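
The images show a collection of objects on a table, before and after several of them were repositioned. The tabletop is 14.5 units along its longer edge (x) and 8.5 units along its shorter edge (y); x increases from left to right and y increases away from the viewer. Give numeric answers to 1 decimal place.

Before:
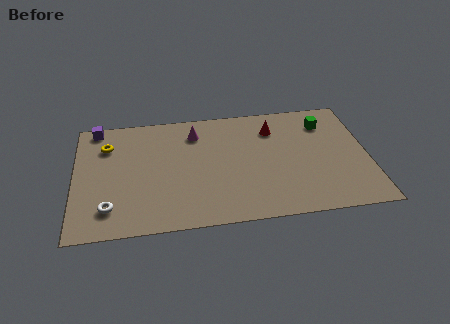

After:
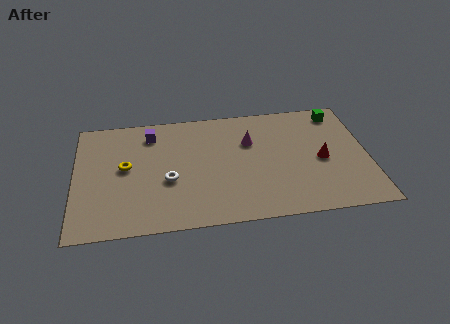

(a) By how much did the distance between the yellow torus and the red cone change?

+1.4

They were about 8.3 units apart before and 9.7 after — 1.4 units further apart.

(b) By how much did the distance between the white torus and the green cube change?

-2.4

Before: roughly 11.8 units apart; after: 9.4. That's 2.4 units closer together.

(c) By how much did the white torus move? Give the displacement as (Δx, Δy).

(2.9, 1.6)

The white torus started near (1.7, 1.8) and ended near (4.6, 3.4).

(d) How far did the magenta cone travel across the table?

2.9

The magenta cone was near (6.0, 6.7) before and (8.7, 5.7) after, so it travelled √(2.7² + 1.0²) ≈ 2.9 units.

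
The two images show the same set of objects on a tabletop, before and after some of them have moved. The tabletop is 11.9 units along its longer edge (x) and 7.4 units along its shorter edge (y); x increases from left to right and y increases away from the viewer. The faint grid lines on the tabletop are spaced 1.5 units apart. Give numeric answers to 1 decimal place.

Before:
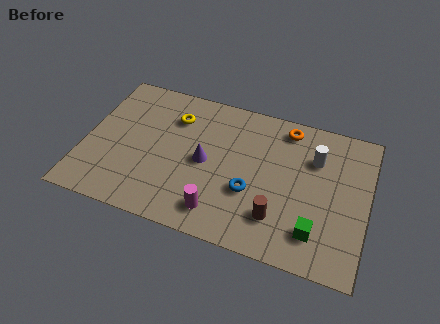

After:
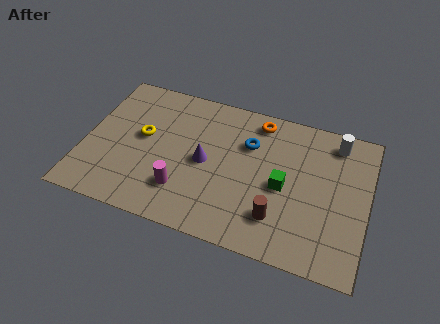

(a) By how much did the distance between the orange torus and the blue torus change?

-2.6

Before: roughly 3.9 units apart; after: 1.3. That's 2.6 units closer together.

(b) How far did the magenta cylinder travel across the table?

1.7

The magenta cylinder moved from about (5.9, 1.3) to (4.3, 1.9), a distance of √(1.6² + 0.6²) ≈ 1.7.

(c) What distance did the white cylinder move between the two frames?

1.4

From (9.6, 5.2) to (10.4, 6.3), the white cylinder covered √(0.8² + 1.1²) ≈ 1.4 units.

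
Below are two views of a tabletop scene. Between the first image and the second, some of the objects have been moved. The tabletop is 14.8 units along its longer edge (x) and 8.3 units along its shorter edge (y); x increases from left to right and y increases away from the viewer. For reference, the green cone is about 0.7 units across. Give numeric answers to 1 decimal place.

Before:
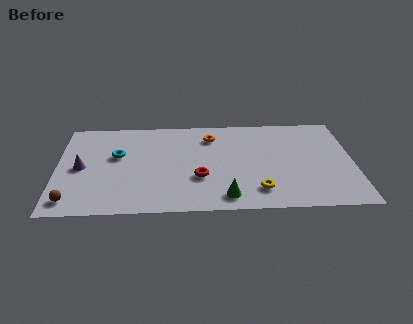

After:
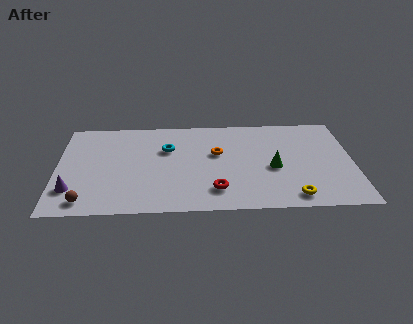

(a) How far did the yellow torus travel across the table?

1.8

The yellow torus was near (10.0, 1.7) before and (11.7, 1.1) after, so it travelled √(1.7² + 0.6²) ≈ 1.8 units.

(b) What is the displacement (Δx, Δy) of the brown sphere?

(0.7, -0.1)

The brown sphere was at about (0.8, 1.2) and moved to about (1.5, 1.1).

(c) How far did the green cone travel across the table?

3.4

From (8.4, 1.2) to (10.8, 3.6), the green cone covered √(2.4² + 2.4²) ≈ 3.4 units.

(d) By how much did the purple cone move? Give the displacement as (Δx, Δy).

(-0.4, -1.9)

The purple cone started near (1.2, 4.0) and ended near (0.8, 2.1).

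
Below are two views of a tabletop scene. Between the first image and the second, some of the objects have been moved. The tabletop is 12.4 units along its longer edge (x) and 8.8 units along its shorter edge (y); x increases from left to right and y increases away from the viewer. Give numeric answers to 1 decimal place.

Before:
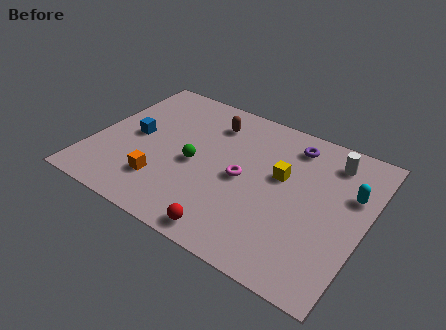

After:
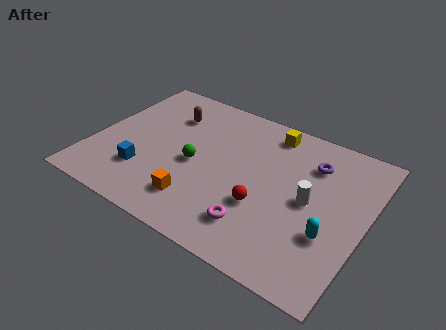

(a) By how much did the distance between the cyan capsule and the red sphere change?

-3.7

They were about 6.7 units apart before and 3.0 after — 3.7 units closer together.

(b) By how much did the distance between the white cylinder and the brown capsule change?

+1.7

Before: roughly 5.5 units apart; after: 7.2. That's 1.7 units further apart.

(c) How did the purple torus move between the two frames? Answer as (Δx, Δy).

(1.0, -0.7)

The purple torus was at about (8.7, 7.3) and moved to about (9.7, 6.6).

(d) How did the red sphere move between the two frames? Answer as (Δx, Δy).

(1.1, 2.2)

From the two frames, the red sphere sits at roughly (6.9, 0.9) before and (8.0, 3.1) after.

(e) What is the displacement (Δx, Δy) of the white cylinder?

(-0.6, -2.8)

The white cylinder was at about (10.5, 7.2) and moved to about (9.9, 4.4).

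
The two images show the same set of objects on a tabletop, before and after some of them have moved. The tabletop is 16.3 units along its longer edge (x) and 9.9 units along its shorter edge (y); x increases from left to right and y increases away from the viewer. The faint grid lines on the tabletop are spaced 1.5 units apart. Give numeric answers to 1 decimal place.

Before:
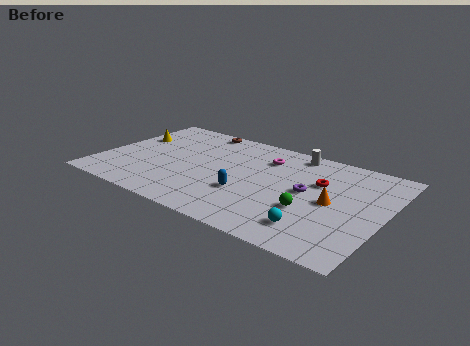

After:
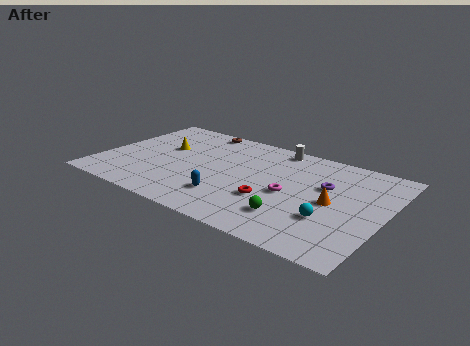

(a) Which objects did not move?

the brown torus and the orange cone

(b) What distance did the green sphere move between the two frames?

1.4

The green sphere moved from about (12.3, 3.5) to (11.5, 2.4), a distance of √(0.8² + 1.1²) ≈ 1.4.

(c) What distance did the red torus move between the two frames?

3.8

The red torus moved from about (12.4, 6.4) to (10.1, 3.4), a distance of √(2.3² + 3.0²) ≈ 3.8.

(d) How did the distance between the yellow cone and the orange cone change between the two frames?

-2.1

Before: roughly 12.3 units apart; after: 10.2. That's 2.1 units closer together.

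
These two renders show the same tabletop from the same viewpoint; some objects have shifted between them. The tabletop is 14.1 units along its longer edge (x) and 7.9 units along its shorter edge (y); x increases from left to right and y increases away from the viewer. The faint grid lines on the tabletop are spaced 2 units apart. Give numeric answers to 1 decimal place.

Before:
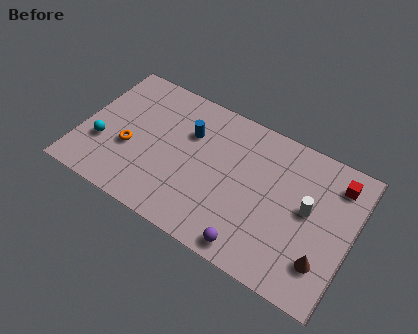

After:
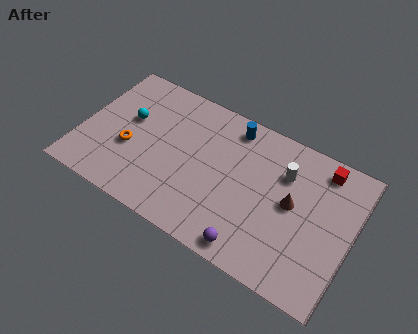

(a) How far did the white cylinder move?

1.9

The white cylinder moved from about (11.8, 4.3) to (10.4, 5.6), a distance of √(1.4² + 1.3²) ≈ 1.9.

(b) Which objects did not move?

the purple sphere and the orange torus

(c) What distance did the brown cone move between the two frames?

2.9

From (12.9, 2.0) to (11.0, 4.2), the brown cone covered √(1.9² + 2.2²) ≈ 2.9 units.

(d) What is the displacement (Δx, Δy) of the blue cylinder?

(2.1, 1.4)

From the two frames, the blue cylinder sits at roughly (5.4, 5.4) before and (7.5, 6.8) after.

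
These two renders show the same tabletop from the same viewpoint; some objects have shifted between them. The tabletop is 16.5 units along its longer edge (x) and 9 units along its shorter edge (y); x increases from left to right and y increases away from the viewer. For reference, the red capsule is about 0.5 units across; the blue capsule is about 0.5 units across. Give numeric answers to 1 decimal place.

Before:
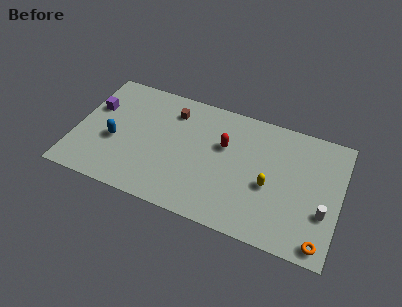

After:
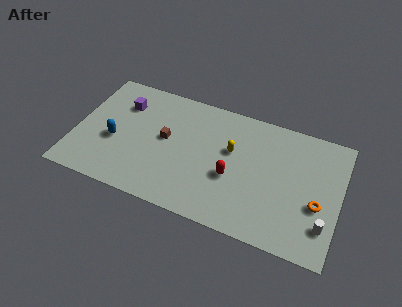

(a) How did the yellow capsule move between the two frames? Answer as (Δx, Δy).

(-2.5, 1.7)

From the two frames, the yellow capsule sits at roughly (12.2, 3.8) before and (9.7, 5.5) after.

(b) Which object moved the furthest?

the yellow capsule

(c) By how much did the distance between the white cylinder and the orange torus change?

-0.7

They were about 2.1 units apart before and 1.4 after — 0.7 units closer together.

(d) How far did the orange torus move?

2.5

The orange torus moved from about (15.6, 1.0) to (15.2, 3.5), a distance of √(0.4² + 2.5²) ≈ 2.5.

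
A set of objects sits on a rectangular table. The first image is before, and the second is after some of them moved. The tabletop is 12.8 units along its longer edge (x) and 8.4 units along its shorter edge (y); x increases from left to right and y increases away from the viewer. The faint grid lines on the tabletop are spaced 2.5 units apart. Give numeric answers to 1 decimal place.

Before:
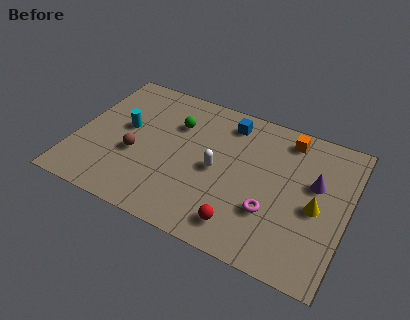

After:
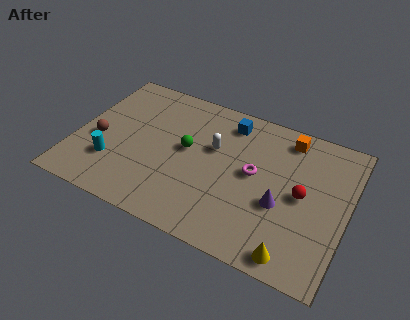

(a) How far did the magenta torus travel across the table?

2.1

The magenta torus was near (9.4, 2.7) before and (8.4, 4.5) after, so it travelled √(1.0² + 1.8²) ≈ 2.1 units.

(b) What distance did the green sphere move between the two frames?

1.5

The green sphere was near (4.5, 5.9) before and (5.2, 4.6) after, so it travelled √(0.7² + 1.3²) ≈ 1.5 units.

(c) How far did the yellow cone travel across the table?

3.0

The yellow cone was near (11.4, 3.8) before and (10.7, 0.9) after, so it travelled √(0.7² + 2.9²) ≈ 3.0 units.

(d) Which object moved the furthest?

the red sphere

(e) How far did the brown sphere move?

1.8

The brown sphere was near (2.9, 3.3) before and (1.1, 3.5) after, so it travelled √(1.8² + 0.2²) ≈ 1.8 units.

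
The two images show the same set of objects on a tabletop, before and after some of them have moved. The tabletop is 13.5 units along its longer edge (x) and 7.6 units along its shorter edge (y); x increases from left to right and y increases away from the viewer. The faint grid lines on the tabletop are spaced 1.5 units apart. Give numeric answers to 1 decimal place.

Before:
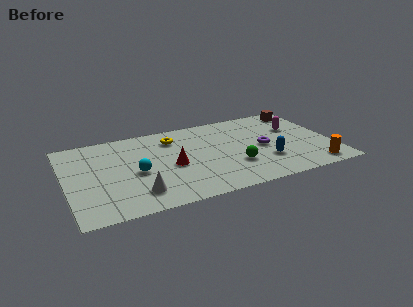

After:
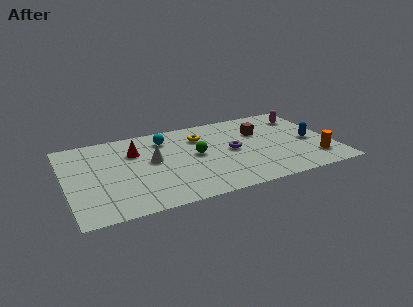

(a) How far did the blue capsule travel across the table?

2.6

The blue capsule was near (10.0, 2.3) before and (12.4, 3.4) after, so it travelled √(2.4² + 1.1²) ≈ 2.6 units.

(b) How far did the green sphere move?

2.4

The green sphere moved from about (8.4, 2.4) to (6.6, 4.0), a distance of √(1.8² + 1.6²) ≈ 2.4.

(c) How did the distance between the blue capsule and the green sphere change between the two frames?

+4.2

The distance was about 1.6 in the first image and 5.8 in the second, so they moved 4.2 units further apart.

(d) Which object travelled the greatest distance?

the cyan sphere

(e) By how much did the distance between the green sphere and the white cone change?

-2.9

The distance was about 5.1 in the first image and 2.2 in the second, so they moved 2.9 units closer together.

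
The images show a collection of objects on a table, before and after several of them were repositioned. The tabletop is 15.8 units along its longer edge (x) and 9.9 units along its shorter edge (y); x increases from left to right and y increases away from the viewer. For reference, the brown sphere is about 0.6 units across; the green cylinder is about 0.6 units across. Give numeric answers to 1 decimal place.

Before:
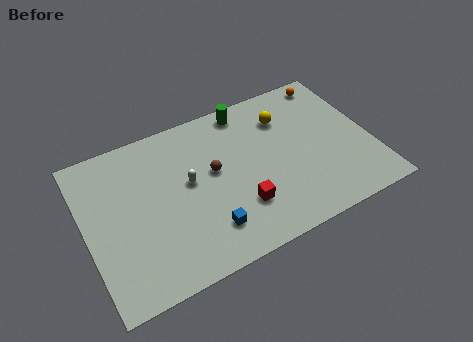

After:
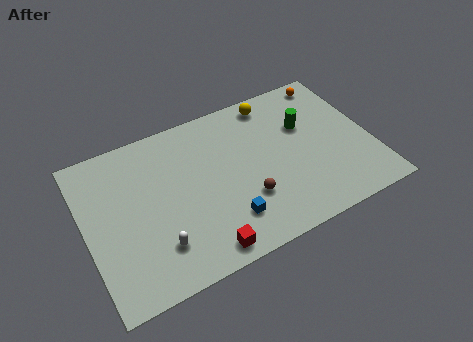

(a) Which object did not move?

the orange sphere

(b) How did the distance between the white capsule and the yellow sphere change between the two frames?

+3.6

Before: roughly 6.0 units apart; after: 9.6. That's 3.6 units further apart.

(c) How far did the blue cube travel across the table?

1.1

The blue cube was near (6.3, 2.2) before and (7.4, 2.3) after, so it travelled √(1.1² + 0.1²) ≈ 1.1 units.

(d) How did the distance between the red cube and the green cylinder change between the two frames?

+2.3

They were about 6.1 units apart before and 8.4 after — 2.3 units further apart.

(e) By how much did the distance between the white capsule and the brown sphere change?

+3.6

The distance was about 1.4 in the first image and 5.0 in the second, so they moved 3.6 units further apart.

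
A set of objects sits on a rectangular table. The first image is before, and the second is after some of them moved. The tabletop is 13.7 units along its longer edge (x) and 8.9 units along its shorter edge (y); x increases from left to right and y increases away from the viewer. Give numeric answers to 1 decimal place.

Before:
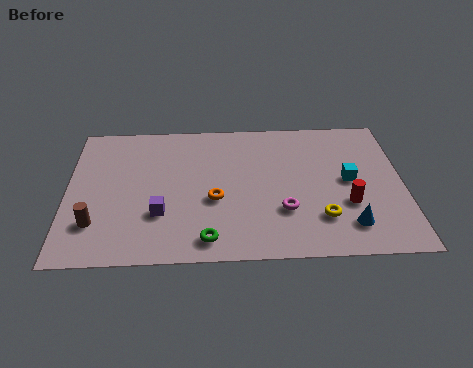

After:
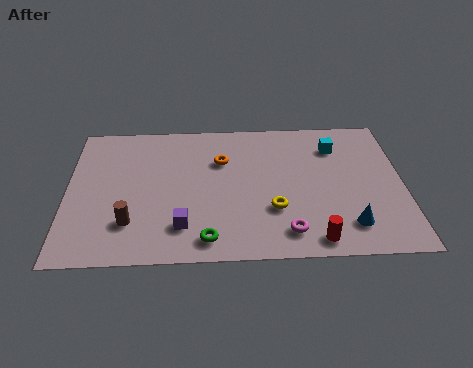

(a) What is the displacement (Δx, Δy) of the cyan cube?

(-0.5, 2.2)

The cyan cube was at about (11.5, 4.6) and moved to about (11.0, 6.8).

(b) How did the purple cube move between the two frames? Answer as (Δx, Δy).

(0.9, -0.8)

From the two frames, the purple cube sits at roughly (3.8, 2.8) before and (4.7, 2.0) after.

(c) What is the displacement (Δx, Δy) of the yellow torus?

(-1.9, 0.6)

The yellow torus was at about (10.3, 2.3) and moved to about (8.4, 2.9).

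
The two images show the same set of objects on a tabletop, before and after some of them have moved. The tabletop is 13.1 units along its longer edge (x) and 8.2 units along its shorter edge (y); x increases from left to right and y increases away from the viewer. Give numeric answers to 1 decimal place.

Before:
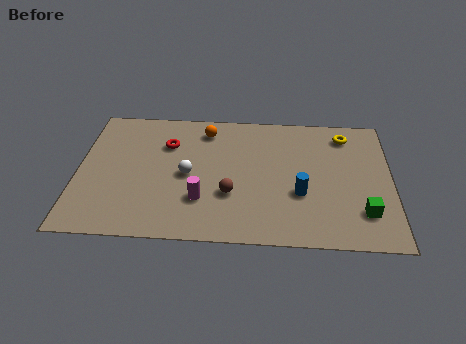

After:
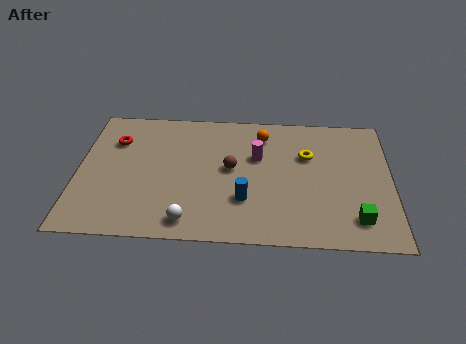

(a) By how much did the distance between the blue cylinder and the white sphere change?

-2.1

The distance was about 4.8 in the first image and 2.7 in the second, so they moved 2.1 units closer together.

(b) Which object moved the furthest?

the magenta cylinder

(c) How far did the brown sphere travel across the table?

1.6

The brown sphere was near (6.4, 2.8) before and (6.4, 4.4) after, so it travelled √(0.0² + 1.6²) ≈ 1.6 units.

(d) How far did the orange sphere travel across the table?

2.4

The orange sphere was near (5.3, 6.8) before and (7.7, 6.6) after, so it travelled √(2.4² + 0.2²) ≈ 2.4 units.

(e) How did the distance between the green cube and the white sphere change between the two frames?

-0.6

The distance was about 7.5 in the first image and 6.9 in the second, so they moved 0.6 units closer together.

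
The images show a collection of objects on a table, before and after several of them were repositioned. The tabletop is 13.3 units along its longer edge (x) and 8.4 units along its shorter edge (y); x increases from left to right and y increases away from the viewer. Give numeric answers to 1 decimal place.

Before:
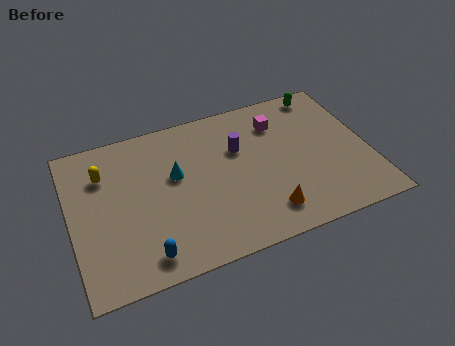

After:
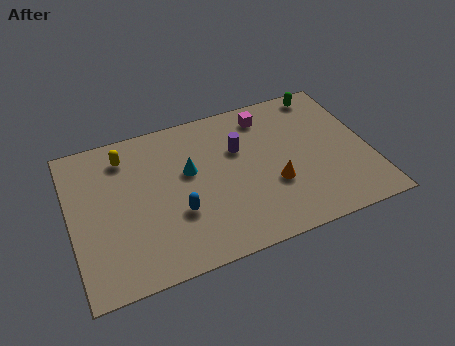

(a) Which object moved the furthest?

the blue capsule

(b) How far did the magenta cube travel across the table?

0.8

The magenta cube was near (9.5, 6.4) before and (9.0, 7.0) after, so it travelled √(0.5² + 0.6²) ≈ 0.8 units.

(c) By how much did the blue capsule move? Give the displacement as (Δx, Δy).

(1.6, 1.7)

From the two frames, the blue capsule sits at roughly (3.0, 1.2) before and (4.6, 2.9) after.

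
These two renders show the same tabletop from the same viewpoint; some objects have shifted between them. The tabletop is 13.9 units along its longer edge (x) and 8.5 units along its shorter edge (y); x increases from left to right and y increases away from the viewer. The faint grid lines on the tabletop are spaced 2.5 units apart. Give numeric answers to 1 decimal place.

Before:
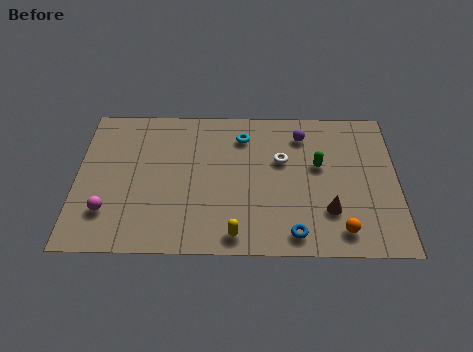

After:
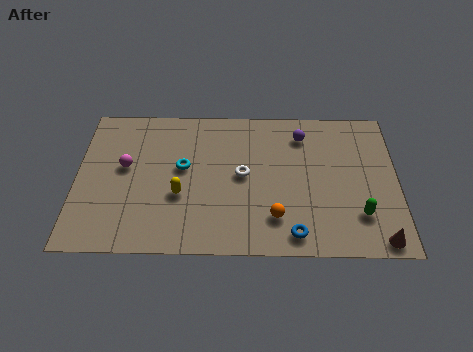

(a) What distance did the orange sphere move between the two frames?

2.9

The orange sphere was near (11.4, 1.3) before and (8.6, 2.0) after, so it travelled √(2.8² + 0.7²) ≈ 2.9 units.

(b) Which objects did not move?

the purple sphere and the blue torus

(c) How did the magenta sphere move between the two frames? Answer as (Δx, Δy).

(0.7, 2.6)

The magenta sphere started near (1.4, 2.2) and ended near (2.1, 4.8).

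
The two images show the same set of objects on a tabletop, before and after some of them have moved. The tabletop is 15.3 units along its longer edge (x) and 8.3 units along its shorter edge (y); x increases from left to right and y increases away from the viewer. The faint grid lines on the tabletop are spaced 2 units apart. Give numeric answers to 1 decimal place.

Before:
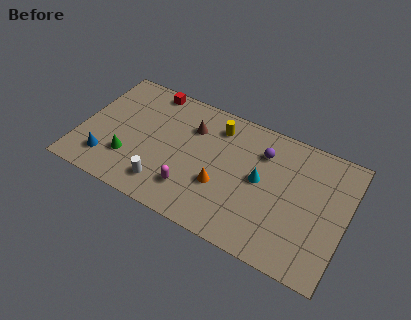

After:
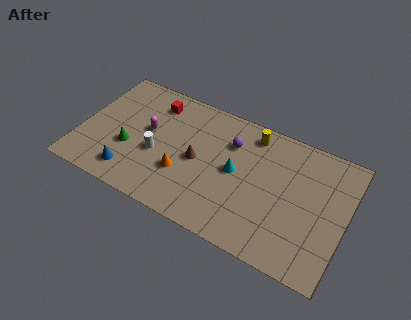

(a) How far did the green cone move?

0.7

From (3.0, 2.4) to (2.9, 3.1), the green cone covered √(0.1² + 0.7²) ≈ 0.7 units.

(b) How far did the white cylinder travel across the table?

1.9

The white cylinder was near (5.2, 1.6) before and (4.5, 3.4) after, so it travelled √(0.7² + 1.8²) ≈ 1.9 units.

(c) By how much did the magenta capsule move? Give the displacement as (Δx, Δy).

(-2.9, 2.7)

The magenta capsule was at about (6.7, 2.0) and moved to about (3.8, 4.7).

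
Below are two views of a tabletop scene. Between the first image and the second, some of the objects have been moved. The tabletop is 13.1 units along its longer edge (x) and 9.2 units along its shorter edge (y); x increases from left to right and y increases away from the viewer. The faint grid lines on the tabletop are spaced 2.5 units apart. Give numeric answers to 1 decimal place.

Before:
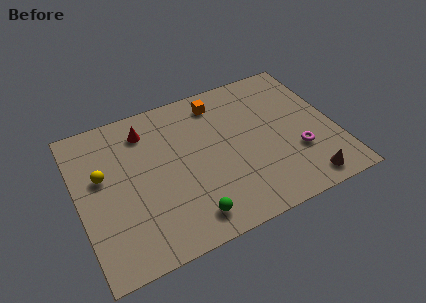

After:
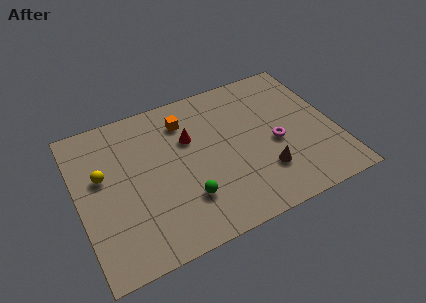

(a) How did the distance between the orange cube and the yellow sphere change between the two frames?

-1.9

Before: roughly 6.6 units apart; after: 4.7. That's 1.9 units closer together.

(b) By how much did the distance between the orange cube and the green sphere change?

-2.0

Before: roughly 6.7 units apart; after: 4.7. That's 2.0 units closer together.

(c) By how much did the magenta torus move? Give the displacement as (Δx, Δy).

(-1.0, 1.0)

The magenta torus started near (11.0, 3.0) and ended near (10.0, 4.0).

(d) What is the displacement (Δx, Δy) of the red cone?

(2.1, -1.4)

The red cone was at about (3.7, 7.4) and moved to about (5.8, 6.0).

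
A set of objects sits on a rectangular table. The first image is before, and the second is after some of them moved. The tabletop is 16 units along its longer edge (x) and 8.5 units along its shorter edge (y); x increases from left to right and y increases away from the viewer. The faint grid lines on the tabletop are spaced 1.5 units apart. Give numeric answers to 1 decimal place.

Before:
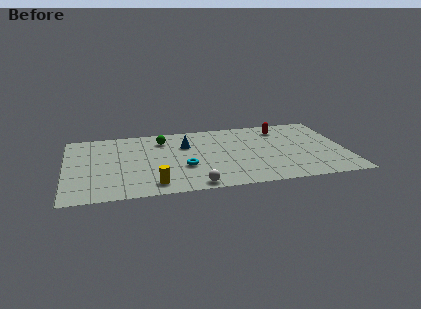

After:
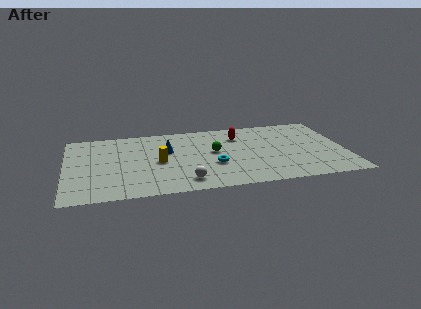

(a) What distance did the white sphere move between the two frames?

0.8

The white sphere was near (7.2, 0.8) before and (6.7, 1.4) after, so it travelled √(0.5² + 0.6²) ≈ 0.8 units.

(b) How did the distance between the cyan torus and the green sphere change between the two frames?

-2.2

Before: roughly 3.8 units apart; after: 1.6. That's 2.2 units closer together.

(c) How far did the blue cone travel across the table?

1.2

The blue cone was near (6.9, 5.8) before and (5.8, 5.3) after, so it travelled √(1.1² + 0.5²) ≈ 1.2 units.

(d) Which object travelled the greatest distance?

the green sphere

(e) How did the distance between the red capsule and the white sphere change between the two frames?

-2.1

They were about 8.1 units apart before and 6.0 after — 2.1 units closer together.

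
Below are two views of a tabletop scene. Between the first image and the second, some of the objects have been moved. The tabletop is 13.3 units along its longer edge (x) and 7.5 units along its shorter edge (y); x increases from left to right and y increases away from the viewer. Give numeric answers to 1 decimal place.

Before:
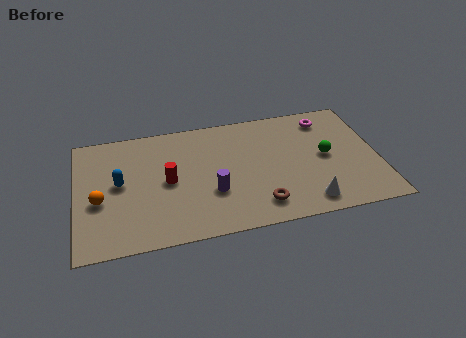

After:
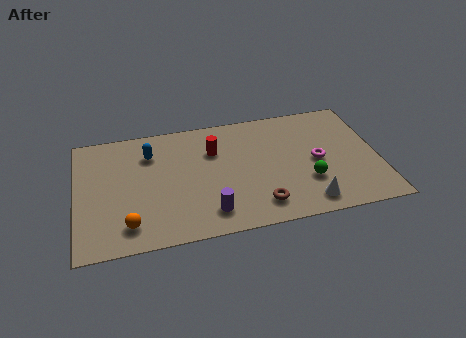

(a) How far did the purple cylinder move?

1.2

The purple cylinder was near (5.9, 2.6) before and (5.7, 1.4) after, so it travelled √(0.2² + 1.2²) ≈ 1.2 units.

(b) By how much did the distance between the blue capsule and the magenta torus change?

-2.0

They were about 9.6 units apart before and 7.6 after — 2.0 units closer together.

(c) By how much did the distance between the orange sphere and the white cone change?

-1.4

Before: roughly 9.2 units apart; after: 7.8. That's 1.4 units closer together.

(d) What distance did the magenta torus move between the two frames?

2.7

The magenta torus was near (11.2, 6.2) before and (10.6, 3.6) after, so it travelled √(0.6² + 2.6²) ≈ 2.7 units.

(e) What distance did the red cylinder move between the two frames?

2.6

From (4.0, 3.7) to (6.1, 5.2), the red cylinder covered √(2.1² + 1.5²) ≈ 2.6 units.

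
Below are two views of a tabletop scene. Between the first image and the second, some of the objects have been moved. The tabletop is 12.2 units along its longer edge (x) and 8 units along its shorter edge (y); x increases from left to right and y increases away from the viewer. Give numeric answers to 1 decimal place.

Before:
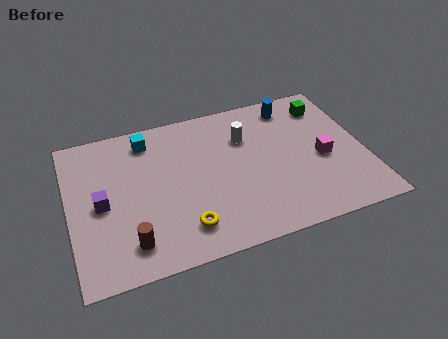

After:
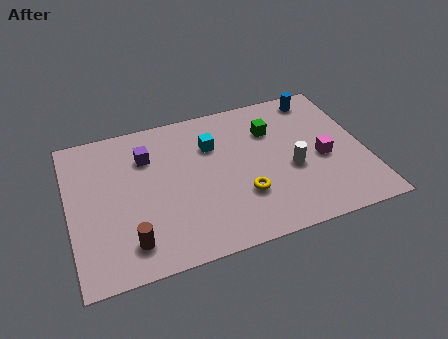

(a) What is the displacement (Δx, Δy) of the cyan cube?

(2.6, -1.1)

From the two frames, the cyan cube sits at roughly (3.4, 6.7) before and (6.0, 5.6) after.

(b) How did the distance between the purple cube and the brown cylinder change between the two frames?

+1.9

The distance was about 2.5 in the first image and 4.4 in the second, so they moved 1.9 units further apart.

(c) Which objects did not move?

the magenta cube and the brown cylinder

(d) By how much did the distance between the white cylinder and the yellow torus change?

-2.7

They were about 4.9 units apart before and 2.2 after — 2.7 units closer together.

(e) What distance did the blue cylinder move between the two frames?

1.1

The blue cylinder was near (9.5, 6.8) before and (10.6, 7.0) after, so it travelled √(1.1² + 0.2²) ≈ 1.1 units.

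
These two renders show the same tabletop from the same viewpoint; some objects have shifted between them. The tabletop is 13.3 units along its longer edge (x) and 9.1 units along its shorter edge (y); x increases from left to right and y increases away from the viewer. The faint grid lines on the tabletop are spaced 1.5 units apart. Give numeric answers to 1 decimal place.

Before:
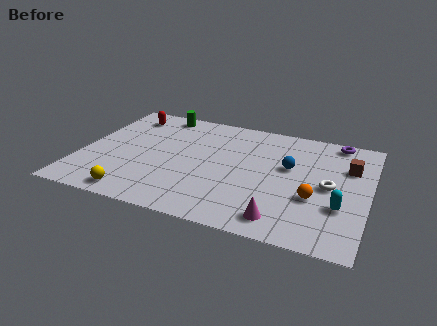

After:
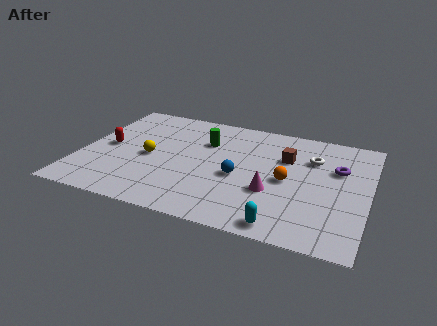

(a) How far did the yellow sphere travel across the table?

3.2

From (2.9, 1.0) to (3.2, 4.2), the yellow sphere covered √(0.3² + 3.2²) ≈ 3.2 units.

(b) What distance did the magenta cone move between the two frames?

2.0

From (9.6, 1.3) to (9.0, 3.2), the magenta cone covered √(0.6² + 1.9²) ≈ 2.0 units.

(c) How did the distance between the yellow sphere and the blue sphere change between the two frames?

-3.8

The distance was about 8.0 in the first image and 4.2 in the second, so they moved 3.8 units closer together.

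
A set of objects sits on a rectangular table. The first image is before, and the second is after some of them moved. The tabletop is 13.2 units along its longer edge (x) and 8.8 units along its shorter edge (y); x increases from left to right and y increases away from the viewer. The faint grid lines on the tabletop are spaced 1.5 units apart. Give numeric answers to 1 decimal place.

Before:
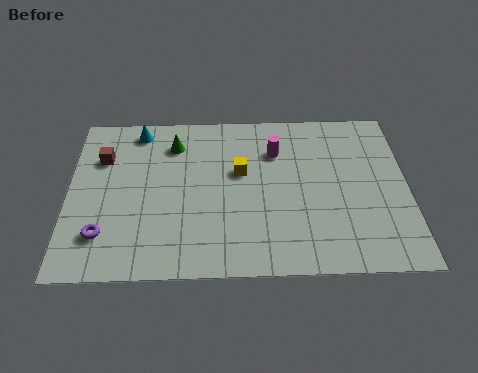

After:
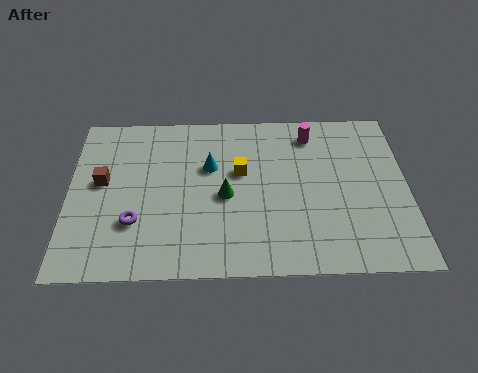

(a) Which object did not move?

the yellow cube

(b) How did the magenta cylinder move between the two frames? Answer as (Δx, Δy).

(1.4, 0.9)

The magenta cylinder started near (8.1, 6.4) and ended near (9.5, 7.3).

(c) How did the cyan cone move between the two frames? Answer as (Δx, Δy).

(2.8, -2.1)

The cyan cone started near (2.7, 7.7) and ended near (5.5, 5.6).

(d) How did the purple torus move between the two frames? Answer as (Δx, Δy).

(1.2, 0.6)

The purple torus started near (1.4, 2.1) and ended near (2.6, 2.7).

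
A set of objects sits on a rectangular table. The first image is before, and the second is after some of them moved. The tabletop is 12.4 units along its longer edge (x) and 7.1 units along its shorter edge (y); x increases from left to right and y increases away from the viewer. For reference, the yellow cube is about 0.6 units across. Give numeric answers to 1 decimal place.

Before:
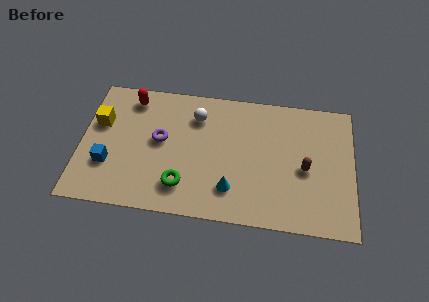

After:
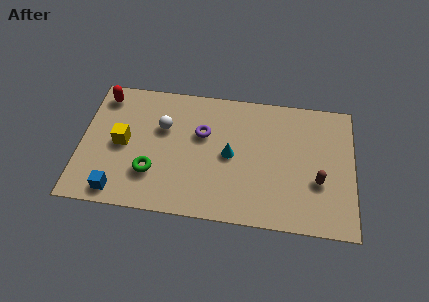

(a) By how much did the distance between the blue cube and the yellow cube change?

+0.3

Before: roughly 2.3 units apart; after: 2.6. That's 0.3 units further apart.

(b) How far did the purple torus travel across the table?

2.0

From (3.6, 3.9) to (5.5, 4.5), the purple torus covered √(1.9² + 0.6²) ≈ 2.0 units.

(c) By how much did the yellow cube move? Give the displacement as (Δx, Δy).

(1.1, -1.0)

The yellow cube started near (0.8, 4.5) and ended near (1.9, 3.5).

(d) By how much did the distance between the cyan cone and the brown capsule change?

+0.5

Before: roughly 3.6 units apart; after: 4.1. That's 0.5 units further apart.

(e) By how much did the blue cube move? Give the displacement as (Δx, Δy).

(0.5, -1.4)

The blue cube was at about (1.3, 2.3) and moved to about (1.8, 0.9).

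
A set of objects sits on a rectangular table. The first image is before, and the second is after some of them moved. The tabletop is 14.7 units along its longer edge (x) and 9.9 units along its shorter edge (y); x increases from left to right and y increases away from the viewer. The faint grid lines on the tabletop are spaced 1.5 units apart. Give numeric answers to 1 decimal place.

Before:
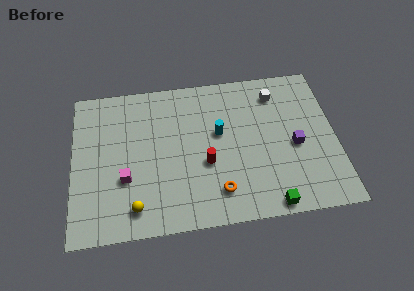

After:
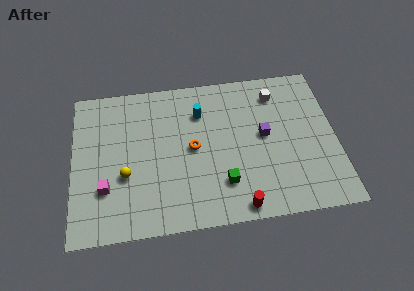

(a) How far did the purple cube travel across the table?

1.9

The purple cube moved from about (12.4, 4.4) to (10.7, 5.3), a distance of √(1.7² + 0.9²) ≈ 1.9.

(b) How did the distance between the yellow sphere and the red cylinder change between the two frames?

+2.2

They were about 4.6 units apart before and 6.8 after — 2.2 units further apart.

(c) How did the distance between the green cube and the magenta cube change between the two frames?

-1.8

The distance was about 8.3 in the first image and 6.5 in the second, so they moved 1.8 units closer together.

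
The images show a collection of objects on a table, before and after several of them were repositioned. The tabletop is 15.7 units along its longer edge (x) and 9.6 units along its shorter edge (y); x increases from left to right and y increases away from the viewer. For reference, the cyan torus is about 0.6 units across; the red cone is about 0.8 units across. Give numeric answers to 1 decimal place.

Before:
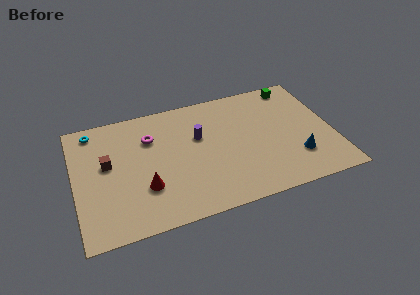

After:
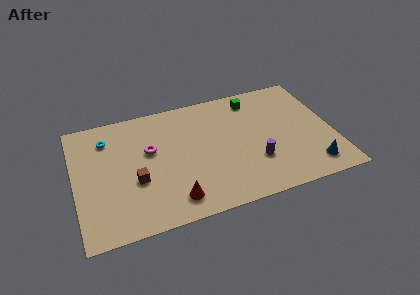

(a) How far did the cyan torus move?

1.2

The cyan torus was near (1.3, 8.4) before and (2.1, 7.5) after, so it travelled √(0.8² + 0.9²) ≈ 1.2 units.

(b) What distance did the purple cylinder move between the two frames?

4.4

The purple cylinder was near (7.6, 6.0) before and (10.8, 3.0) after, so it travelled √(3.2² + 3.0²) ≈ 4.4 units.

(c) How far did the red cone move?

2.1

The red cone was near (4.1, 3.0) before and (5.7, 1.6) after, so it travelled √(1.6² + 1.4²) ≈ 2.1 units.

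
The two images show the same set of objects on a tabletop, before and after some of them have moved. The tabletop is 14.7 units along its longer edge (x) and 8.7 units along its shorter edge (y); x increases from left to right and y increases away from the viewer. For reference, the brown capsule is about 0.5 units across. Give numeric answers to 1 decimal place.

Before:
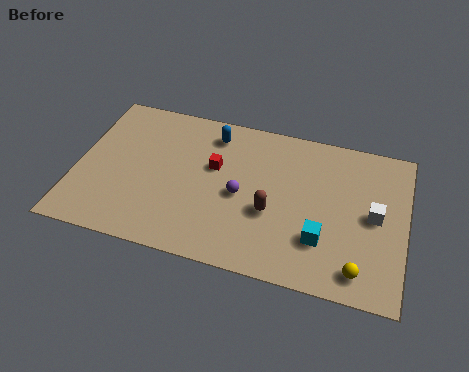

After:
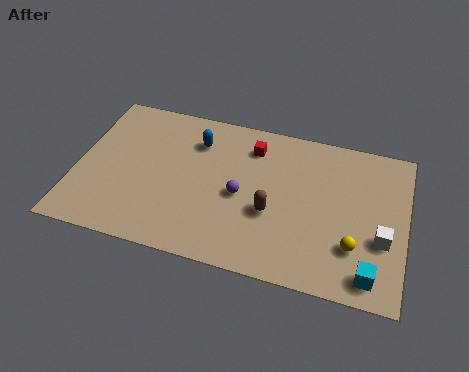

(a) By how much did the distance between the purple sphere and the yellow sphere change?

-0.7

They were about 6.0 units apart before and 5.3 after — 0.7 units closer together.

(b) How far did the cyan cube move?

2.6

The cyan cube moved from about (11.1, 2.5) to (13.3, 1.2), a distance of √(2.2² + 1.3²) ≈ 2.6.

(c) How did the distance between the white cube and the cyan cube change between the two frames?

-0.9

They were about 2.9 units apart before and 2.0 after — 0.9 units closer together.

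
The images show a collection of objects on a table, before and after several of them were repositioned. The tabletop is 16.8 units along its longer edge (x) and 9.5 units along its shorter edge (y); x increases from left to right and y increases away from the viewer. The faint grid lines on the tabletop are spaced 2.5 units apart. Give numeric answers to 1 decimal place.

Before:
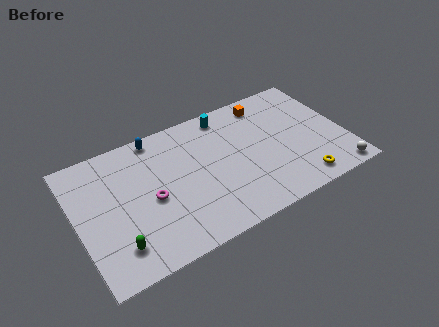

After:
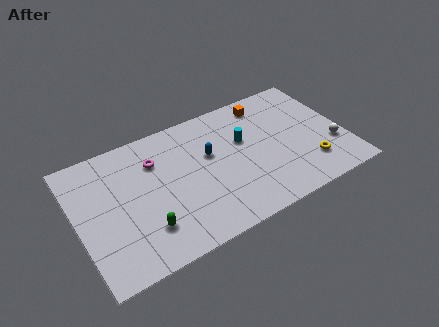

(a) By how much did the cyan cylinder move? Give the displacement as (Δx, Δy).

(0.8, -2.4)

The cyan cylinder started near (9.8, 8.3) and ended near (10.6, 5.9).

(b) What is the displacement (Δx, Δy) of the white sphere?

(0.1, 2.2)

The white sphere started near (15.8, 0.9) and ended near (15.9, 3.1).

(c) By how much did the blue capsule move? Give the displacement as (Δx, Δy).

(3.0, -2.8)

The blue capsule started near (5.4, 8.6) and ended near (8.4, 5.8).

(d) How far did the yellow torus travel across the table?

1.3

The yellow torus was near (13.5, 1.3) before and (14.3, 2.3) after, so it travelled √(0.8² + 1.0²) ≈ 1.3 units.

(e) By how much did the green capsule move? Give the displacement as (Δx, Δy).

(1.8, 0.4)

The green capsule was at about (2.1, 2.0) and moved to about (3.9, 2.4).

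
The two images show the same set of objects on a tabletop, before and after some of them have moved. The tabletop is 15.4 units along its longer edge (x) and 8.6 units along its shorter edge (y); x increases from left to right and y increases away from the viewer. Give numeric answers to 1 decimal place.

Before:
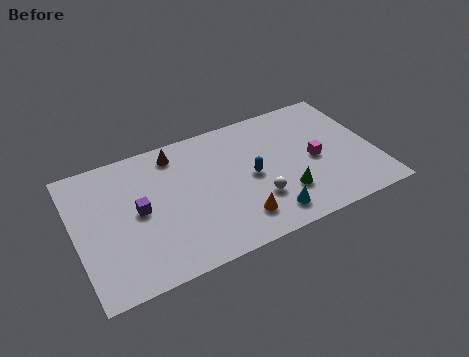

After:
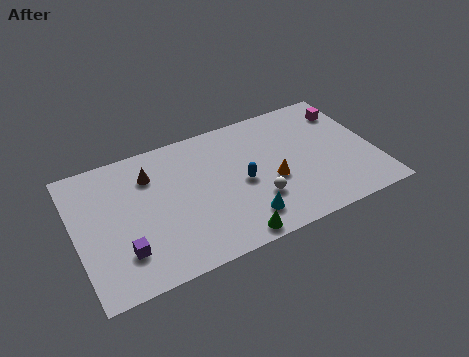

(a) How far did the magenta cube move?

3.4

From (12.3, 4.0) to (14.4, 6.7), the magenta cube covered √(2.1² + 2.7²) ≈ 3.4 units.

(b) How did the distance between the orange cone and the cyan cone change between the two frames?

+0.9

Before: roughly 1.6 units apart; after: 2.5. That's 0.9 units further apart.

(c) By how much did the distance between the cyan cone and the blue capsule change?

-0.5

They were about 2.8 units apart before and 2.3 after — 0.5 units closer together.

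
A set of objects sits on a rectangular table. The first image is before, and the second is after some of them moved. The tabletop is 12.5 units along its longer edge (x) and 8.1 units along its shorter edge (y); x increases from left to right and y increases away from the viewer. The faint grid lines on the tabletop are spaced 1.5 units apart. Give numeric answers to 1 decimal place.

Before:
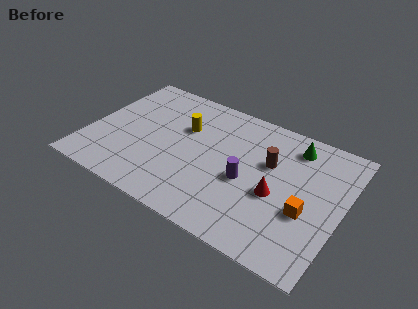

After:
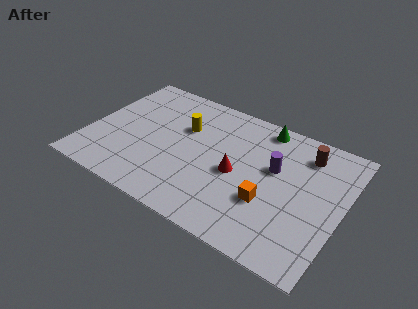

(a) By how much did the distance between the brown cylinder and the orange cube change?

+1.0

The distance was about 2.9 in the first image and 3.9 in the second, so they moved 1.0 units further apart.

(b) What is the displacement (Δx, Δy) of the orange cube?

(-1.8, -0.3)

The orange cube started near (10.9, 3.1) and ended near (9.1, 2.8).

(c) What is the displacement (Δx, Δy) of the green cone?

(-1.6, 0.5)

The green cone was at about (9.8, 6.7) and moved to about (8.2, 7.2).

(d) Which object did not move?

the yellow cylinder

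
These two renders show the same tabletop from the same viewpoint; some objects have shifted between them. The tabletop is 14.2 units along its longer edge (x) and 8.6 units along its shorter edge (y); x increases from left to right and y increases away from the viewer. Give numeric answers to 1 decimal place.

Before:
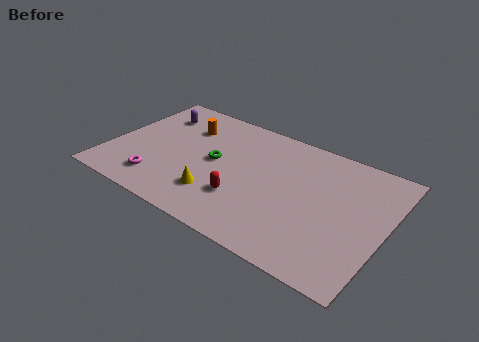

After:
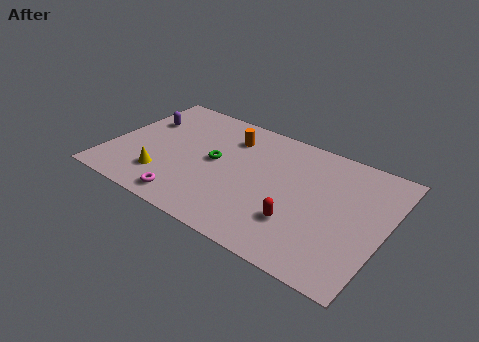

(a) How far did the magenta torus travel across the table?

1.8

The magenta torus was near (2.9, 1.7) before and (4.6, 1.1) after, so it travelled √(1.7² + 0.6²) ≈ 1.8 units.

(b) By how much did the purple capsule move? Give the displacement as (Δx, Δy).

(-0.5, -0.8)

From the two frames, the purple capsule sits at roughly (1.8, 6.6) before and (1.3, 5.8) after.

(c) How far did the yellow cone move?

2.8

The yellow cone was near (5.9, 2.2) before and (3.1, 2.1) after, so it travelled √(2.8² + 0.1²) ≈ 2.8 units.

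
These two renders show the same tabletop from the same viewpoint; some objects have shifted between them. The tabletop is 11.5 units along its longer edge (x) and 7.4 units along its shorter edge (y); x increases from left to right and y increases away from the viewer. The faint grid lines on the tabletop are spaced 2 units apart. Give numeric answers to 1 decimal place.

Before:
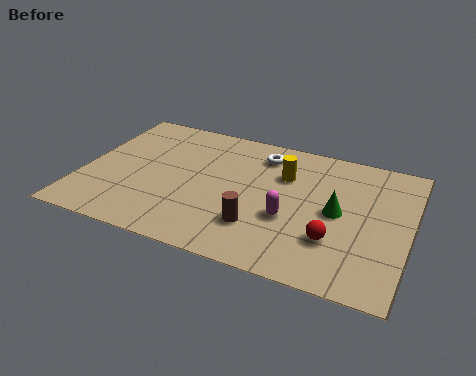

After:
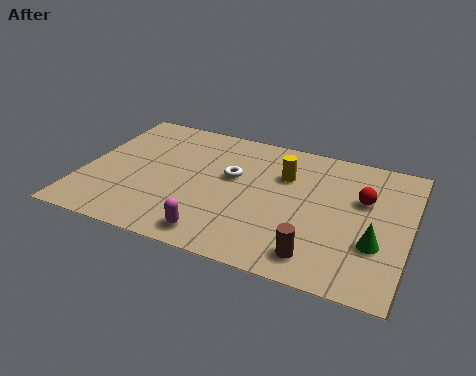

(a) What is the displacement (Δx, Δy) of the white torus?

(-0.9, -1.6)

From the two frames, the white torus sits at roughly (6.1, 6.0) before and (5.2, 4.4) after.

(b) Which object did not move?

the yellow cylinder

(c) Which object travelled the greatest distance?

the magenta capsule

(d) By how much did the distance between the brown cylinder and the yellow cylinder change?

+1.0

They were about 3.2 units apart before and 4.2 after — 1.0 units further apart.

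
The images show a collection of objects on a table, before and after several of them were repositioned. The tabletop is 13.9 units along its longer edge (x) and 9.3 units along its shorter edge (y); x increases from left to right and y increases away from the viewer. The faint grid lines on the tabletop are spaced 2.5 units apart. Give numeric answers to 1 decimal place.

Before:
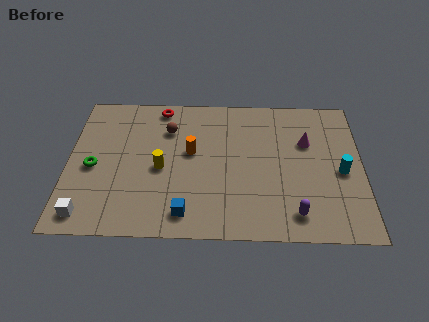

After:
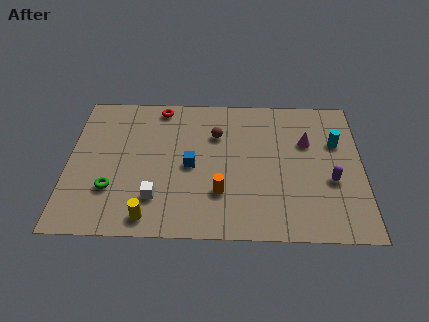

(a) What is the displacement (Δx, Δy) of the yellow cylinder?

(-0.5, -3.1)

The yellow cylinder started near (4.4, 4.2) and ended near (3.9, 1.1).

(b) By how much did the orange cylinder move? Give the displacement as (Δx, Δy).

(1.4, -2.6)

From the two frames, the orange cylinder sits at roughly (5.8, 5.3) before and (7.2, 2.7) after.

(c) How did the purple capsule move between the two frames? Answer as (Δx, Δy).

(1.7, 2.1)

The purple capsule started near (10.7, 1.5) and ended near (12.4, 3.6).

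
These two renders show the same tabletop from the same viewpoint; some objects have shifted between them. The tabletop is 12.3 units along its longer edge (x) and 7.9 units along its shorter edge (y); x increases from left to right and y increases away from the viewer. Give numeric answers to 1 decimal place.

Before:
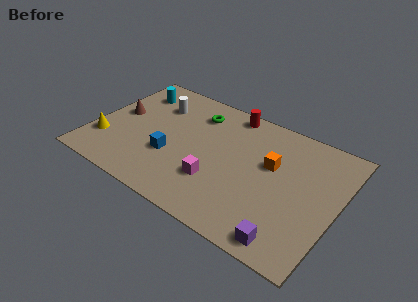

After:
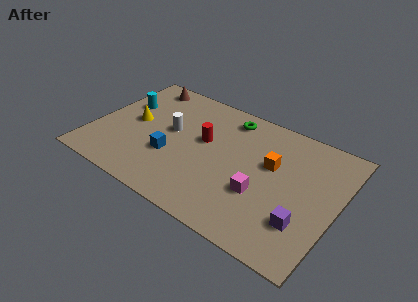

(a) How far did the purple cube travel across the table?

1.4

From (10.4, 0.9) to (10.9, 2.2), the purple cube covered √(0.5² + 1.3²) ≈ 1.4 units.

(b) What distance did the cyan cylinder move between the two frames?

1.1

From (1.5, 6.2) to (1.2, 5.1), the cyan cylinder covered √(0.3² + 1.1²) ≈ 1.1 units.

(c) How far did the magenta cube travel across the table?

2.2

The magenta cube moved from about (6.5, 2.4) to (8.7, 2.8), a distance of √(2.2² + 0.4²) ≈ 2.2.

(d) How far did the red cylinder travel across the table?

2.7

The red cylinder moved from about (6.4, 7.1) to (5.5, 4.6), a distance of √(0.9² + 2.5²) ≈ 2.7.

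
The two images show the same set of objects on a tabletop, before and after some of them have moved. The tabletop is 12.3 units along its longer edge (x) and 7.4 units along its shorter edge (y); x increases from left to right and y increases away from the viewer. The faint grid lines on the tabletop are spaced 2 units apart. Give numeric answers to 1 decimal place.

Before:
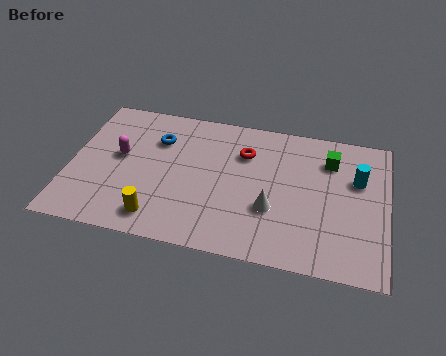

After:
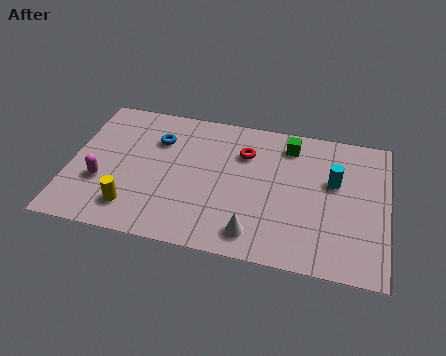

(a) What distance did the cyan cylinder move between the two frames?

0.9

The cyan cylinder was near (11.1, 4.8) before and (10.2, 4.5) after, so it travelled √(0.9² + 0.3²) ≈ 0.9 units.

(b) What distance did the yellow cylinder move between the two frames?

1.0

The yellow cylinder was near (3.6, 1.2) before and (2.6, 1.5) after, so it travelled √(1.0² + 0.3²) ≈ 1.0 units.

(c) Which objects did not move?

the blue torus and the red torus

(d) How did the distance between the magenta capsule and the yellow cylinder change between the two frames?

-1.7

Before: roughly 3.4 units apart; after: 1.7. That's 1.7 units closer together.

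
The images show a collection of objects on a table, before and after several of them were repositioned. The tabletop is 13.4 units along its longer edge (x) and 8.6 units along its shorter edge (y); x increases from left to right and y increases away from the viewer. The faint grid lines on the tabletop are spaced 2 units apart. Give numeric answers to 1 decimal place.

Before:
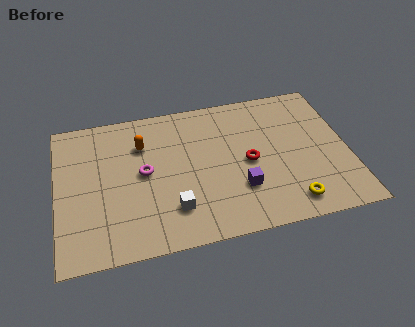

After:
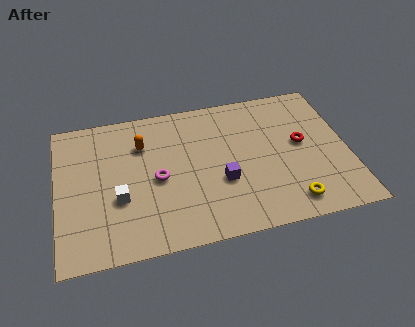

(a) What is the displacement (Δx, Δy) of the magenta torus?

(0.6, -0.5)

The magenta torus was at about (4.0, 4.5) and moved to about (4.6, 4.0).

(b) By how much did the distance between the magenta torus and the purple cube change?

-1.7

The distance was about 4.7 in the first image and 3.0 in the second, so they moved 1.7 units closer together.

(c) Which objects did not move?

the yellow torus and the orange capsule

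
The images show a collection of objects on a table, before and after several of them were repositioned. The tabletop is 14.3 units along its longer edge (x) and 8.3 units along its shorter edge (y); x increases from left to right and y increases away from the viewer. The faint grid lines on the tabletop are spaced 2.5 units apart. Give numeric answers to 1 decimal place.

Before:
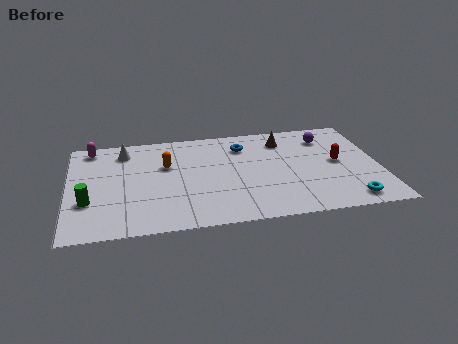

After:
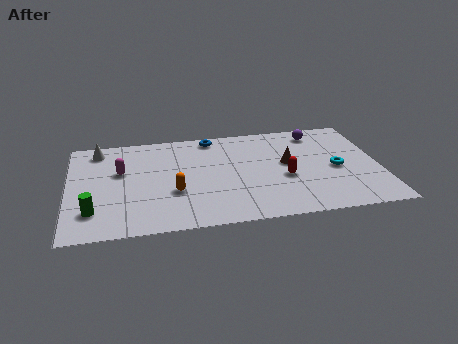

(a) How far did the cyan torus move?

2.7

From (12.7, 1.1) to (12.3, 3.8), the cyan torus covered √(0.4² + 2.7²) ≈ 2.7 units.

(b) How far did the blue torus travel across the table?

1.7

The blue torus was near (8.1, 6.4) before and (6.7, 7.4) after, so it travelled √(1.4² + 1.0²) ≈ 1.7 units.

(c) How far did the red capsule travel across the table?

2.7

From (12.4, 4.3) to (9.9, 3.4), the red capsule covered √(2.5² + 0.9²) ≈ 2.7 units.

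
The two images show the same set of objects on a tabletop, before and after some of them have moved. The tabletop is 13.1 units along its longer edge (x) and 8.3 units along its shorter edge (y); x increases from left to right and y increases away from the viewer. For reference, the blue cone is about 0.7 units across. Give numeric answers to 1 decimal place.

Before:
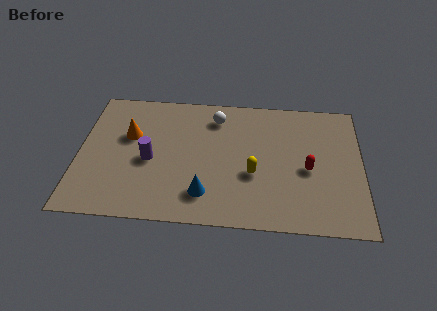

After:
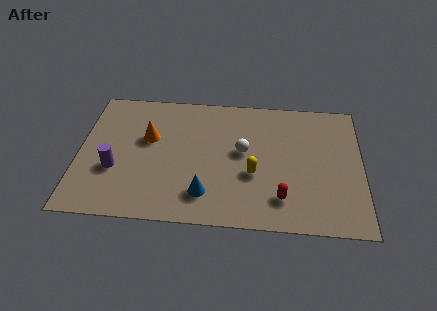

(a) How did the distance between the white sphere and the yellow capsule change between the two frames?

-2.4

The distance was about 3.9 in the first image and 1.5 in the second, so they moved 2.4 units closer together.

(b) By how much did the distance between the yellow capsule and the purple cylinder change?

+1.6

The distance was about 4.8 in the first image and 6.4 in the second, so they moved 1.6 units further apart.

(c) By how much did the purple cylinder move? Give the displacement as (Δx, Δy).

(-1.6, -0.7)

The purple cylinder was at about (3.3, 3.7) and moved to about (1.7, 3.0).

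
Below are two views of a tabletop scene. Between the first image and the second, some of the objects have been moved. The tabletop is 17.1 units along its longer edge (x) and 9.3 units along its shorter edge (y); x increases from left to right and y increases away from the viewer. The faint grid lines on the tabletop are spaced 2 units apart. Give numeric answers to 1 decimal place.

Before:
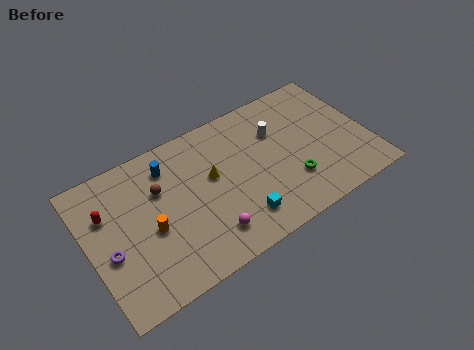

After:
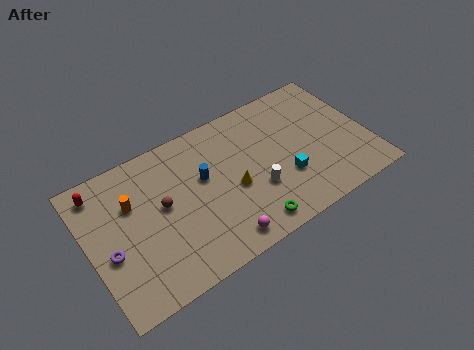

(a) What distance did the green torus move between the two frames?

3.3

From (12.1, 2.7) to (9.2, 1.2), the green torus covered √(2.9² + 1.5²) ≈ 3.3 units.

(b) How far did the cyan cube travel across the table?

3.3

From (8.7, 1.9) to (11.8, 3.1), the cyan cube covered √(3.1² + 1.2²) ≈ 3.3 units.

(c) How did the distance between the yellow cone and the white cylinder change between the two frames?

-2.8

They were about 4.3 units apart before and 1.5 after — 2.8 units closer together.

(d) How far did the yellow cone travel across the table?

1.8

The yellow cone was near (7.6, 5.4) before and (8.7, 4.0) after, so it travelled √(1.1² + 1.4²) ≈ 1.8 units.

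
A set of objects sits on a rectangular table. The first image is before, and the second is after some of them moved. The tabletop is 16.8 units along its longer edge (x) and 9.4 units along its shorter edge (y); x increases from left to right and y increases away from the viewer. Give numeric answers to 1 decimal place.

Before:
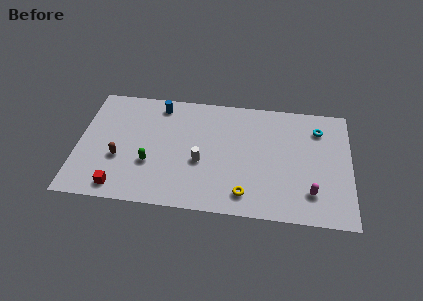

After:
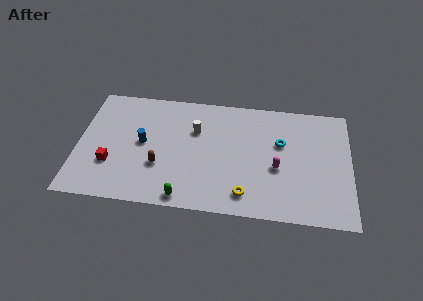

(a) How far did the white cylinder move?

2.5

The white cylinder was near (7.6, 3.8) before and (7.2, 6.3) after, so it travelled √(0.4² + 2.5²) ≈ 2.5 units.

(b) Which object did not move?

the yellow torus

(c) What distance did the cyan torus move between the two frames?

2.7

The cyan torus was near (14.8, 7.3) before and (12.5, 5.9) after, so it travelled √(2.3² + 1.4²) ≈ 2.7 units.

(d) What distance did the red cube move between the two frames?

1.9

The red cube was near (2.7, 1.2) before and (2.1, 3.0) after, so it travelled √(0.6² + 1.8²) ≈ 1.9 units.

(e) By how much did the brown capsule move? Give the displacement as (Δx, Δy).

(2.5, -0.3)

The brown capsule started near (2.6, 3.5) and ended near (5.1, 3.2).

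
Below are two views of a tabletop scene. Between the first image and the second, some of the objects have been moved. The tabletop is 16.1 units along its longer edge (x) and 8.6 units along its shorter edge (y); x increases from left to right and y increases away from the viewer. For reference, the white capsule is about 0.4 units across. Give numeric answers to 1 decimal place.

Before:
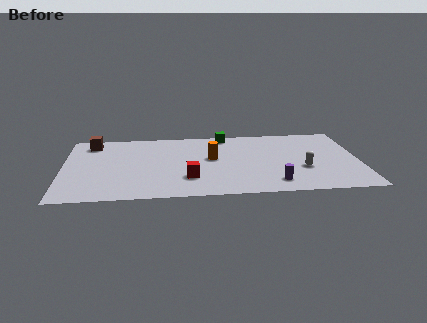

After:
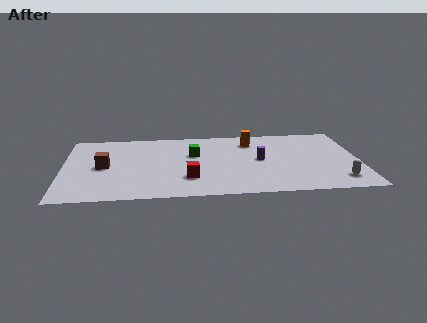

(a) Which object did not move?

the red cube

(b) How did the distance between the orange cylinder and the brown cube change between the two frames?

+1.5

Before: roughly 7.0 units apart; after: 8.5. That's 1.5 units further apart.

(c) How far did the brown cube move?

3.1

The brown cube was near (1.5, 7.2) before and (2.2, 4.2) after, so it travelled √(0.7² + 3.0²) ≈ 3.1 units.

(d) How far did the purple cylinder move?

3.0

The purple cylinder moved from about (11.4, 1.5) to (10.7, 4.4), a distance of √(0.7² + 2.9²) ≈ 3.0.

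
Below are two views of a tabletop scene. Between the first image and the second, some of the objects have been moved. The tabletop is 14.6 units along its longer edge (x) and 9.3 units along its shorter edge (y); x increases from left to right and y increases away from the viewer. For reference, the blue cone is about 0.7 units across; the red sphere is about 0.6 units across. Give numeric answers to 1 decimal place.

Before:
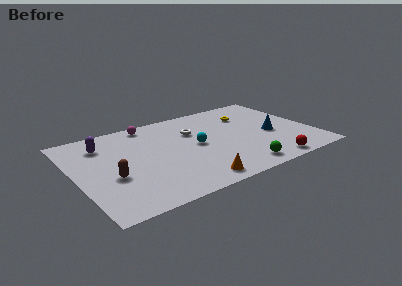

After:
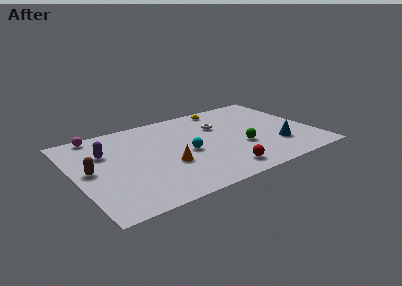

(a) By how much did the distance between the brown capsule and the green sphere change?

+1.3

The distance was about 7.9 in the first image and 9.2 in the second, so they moved 1.3 units further apart.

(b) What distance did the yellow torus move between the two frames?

2.0

The yellow torus was near (11.1, 6.8) before and (9.8, 8.3) after, so it travelled √(1.3² + 1.5²) ≈ 2.0 units.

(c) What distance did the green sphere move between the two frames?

2.3

The green sphere was near (9.5, 1.2) before and (10.0, 3.4) after, so it travelled √(0.5² + 2.2²) ≈ 2.3 units.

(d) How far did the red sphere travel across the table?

2.9

The red sphere moved from about (11.3, 0.9) to (8.4, 1.4), a distance of √(2.9² + 0.5²) ≈ 2.9.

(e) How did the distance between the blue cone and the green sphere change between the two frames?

-1.6

The distance was about 3.8 in the first image and 2.2 in the second, so they moved 1.6 units closer together.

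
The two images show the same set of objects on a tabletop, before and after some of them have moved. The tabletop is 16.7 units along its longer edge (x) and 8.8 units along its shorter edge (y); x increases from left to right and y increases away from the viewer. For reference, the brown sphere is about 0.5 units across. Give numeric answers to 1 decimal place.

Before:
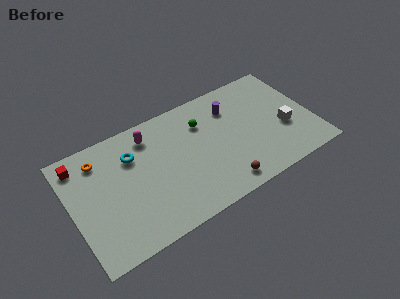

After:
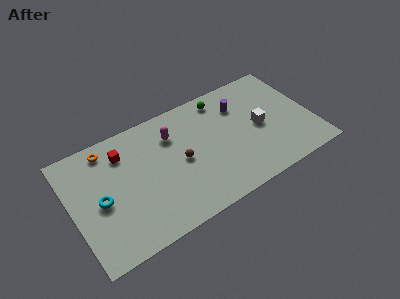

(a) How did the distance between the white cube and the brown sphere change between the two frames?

+0.3

The distance was about 5.3 in the first image and 5.6 in the second, so they moved 0.3 units further apart.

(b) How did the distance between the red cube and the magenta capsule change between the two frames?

-1.4

They were about 4.8 units apart before and 3.4 after — 1.4 units closer together.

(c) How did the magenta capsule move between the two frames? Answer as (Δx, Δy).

(1.5, -0.7)

From the two frames, the magenta capsule sits at roughly (5.7, 7.2) before and (7.2, 6.5) after.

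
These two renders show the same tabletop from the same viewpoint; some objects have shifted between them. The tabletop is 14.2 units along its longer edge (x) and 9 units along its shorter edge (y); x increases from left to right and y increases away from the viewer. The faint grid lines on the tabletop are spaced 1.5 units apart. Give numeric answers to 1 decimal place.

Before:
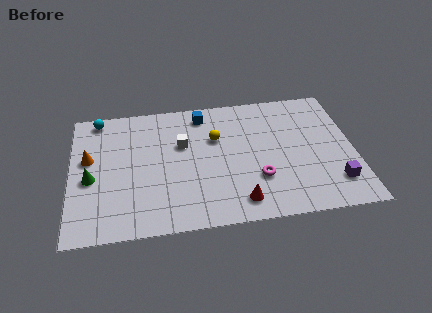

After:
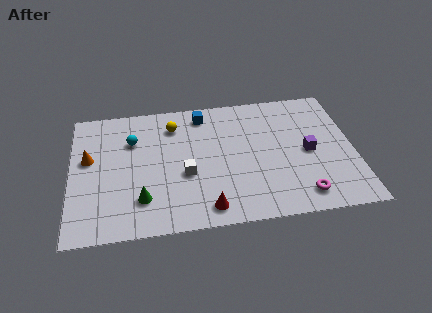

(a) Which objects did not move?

the orange cone and the blue cube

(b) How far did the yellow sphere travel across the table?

2.4

The yellow sphere was near (7.3, 5.9) before and (5.2, 7.1) after, so it travelled √(2.1² + 1.2²) ≈ 2.4 units.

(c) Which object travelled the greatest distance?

the green cone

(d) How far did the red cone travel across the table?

1.6

The red cone moved from about (8.3, 1.4) to (6.7, 1.2), a distance of √(1.6² + 0.2²) ≈ 1.6.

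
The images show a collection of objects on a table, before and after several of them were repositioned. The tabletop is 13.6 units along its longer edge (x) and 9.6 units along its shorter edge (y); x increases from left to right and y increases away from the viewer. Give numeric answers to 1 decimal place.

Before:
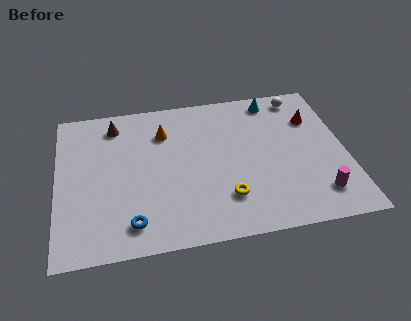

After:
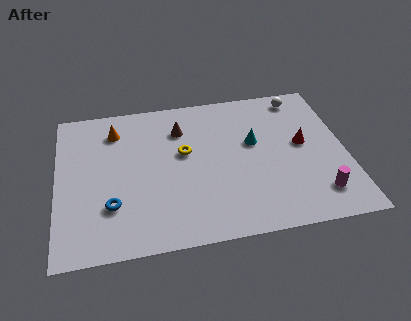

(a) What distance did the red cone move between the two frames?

1.7

The red cone moved from about (12.2, 6.8) to (11.6, 5.2), a distance of √(0.6² + 1.6²) ≈ 1.7.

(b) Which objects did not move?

the magenta cylinder and the white sphere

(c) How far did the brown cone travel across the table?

3.2

The brown cone was near (2.8, 8.0) before and (5.9, 7.2) after, so it travelled √(3.1² + 0.8²) ≈ 3.2 units.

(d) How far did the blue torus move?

1.5

From (3.4, 1.6) to (2.5, 2.8), the blue torus covered √(0.9² + 1.2²) ≈ 1.5 units.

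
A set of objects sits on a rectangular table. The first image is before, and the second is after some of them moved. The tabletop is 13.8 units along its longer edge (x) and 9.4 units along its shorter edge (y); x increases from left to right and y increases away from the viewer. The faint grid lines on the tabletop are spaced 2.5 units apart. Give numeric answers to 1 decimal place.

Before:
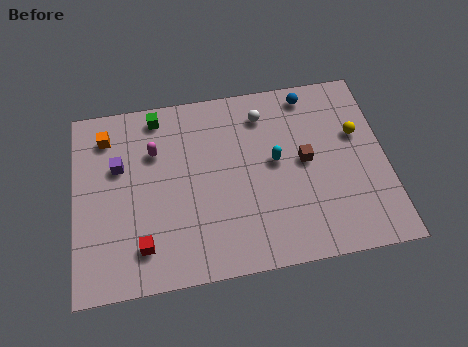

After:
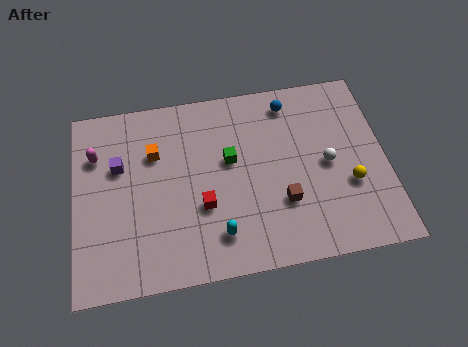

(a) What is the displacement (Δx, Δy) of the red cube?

(2.7, 1.5)

From the two frames, the red cube sits at roughly (2.9, 1.9) before and (5.6, 3.4) after.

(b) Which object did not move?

the purple cube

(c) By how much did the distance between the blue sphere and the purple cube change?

-0.9

Before: roughly 8.9 units apart; after: 8.0. That's 0.9 units closer together.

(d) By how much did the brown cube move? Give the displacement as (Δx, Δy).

(-1.1, -1.9)

The brown cube started near (10.2, 4.9) and ended near (9.1, 3.0).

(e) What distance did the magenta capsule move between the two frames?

2.6

The magenta capsule moved from about (3.6, 6.5) to (1.0, 6.7), a distance of √(2.6² + 0.2²) ≈ 2.6.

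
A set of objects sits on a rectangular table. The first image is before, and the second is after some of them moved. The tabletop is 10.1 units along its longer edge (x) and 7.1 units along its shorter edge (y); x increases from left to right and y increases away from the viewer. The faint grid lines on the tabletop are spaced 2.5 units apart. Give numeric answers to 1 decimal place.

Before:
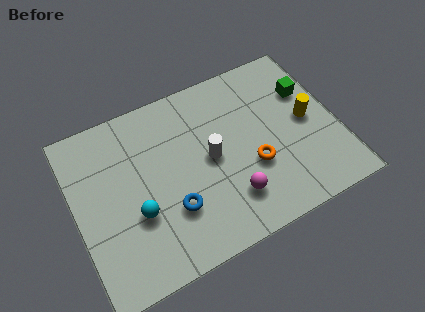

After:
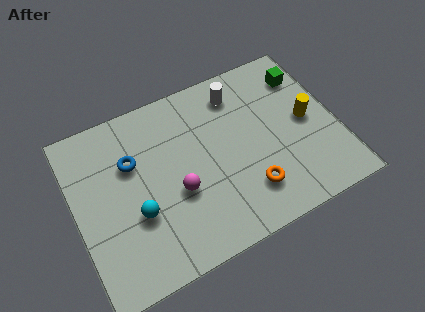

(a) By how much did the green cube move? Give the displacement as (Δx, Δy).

(0.0, 0.7)

From the two frames, the green cube sits at roughly (9.2, 4.8) before and (9.2, 5.5) after.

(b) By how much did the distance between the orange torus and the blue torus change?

+1.9

Before: roughly 3.2 units apart; after: 5.1. That's 1.9 units further apart.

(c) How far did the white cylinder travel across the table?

2.6

From (5.2, 3.6) to (6.6, 5.8), the white cylinder covered √(1.4² + 2.2²) ≈ 2.6 units.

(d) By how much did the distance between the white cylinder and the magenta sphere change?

+2.1

The distance was about 2.0 in the first image and 4.1 in the second, so they moved 2.1 units further apart.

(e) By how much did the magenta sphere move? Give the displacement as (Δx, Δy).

(-1.9, 1.1)

From the two frames, the magenta sphere sits at roughly (5.7, 1.7) before and (3.8, 2.8) after.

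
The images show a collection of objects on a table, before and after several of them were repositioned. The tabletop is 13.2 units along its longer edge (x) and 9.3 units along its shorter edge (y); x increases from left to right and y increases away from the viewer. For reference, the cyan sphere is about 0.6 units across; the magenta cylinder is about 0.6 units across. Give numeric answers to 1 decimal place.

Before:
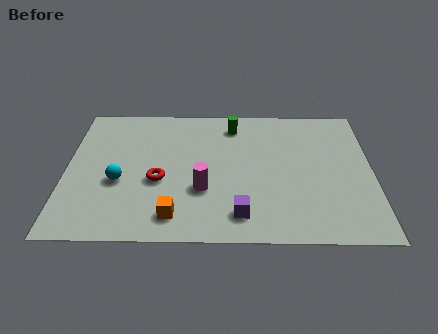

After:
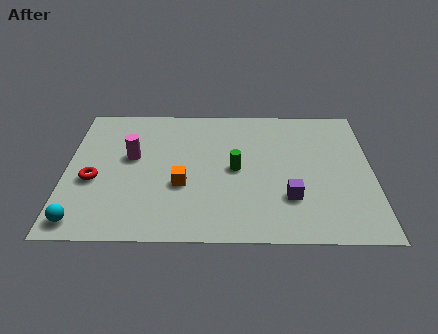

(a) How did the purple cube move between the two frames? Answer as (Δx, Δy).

(2.1, 1.1)

The purple cube started near (7.5, 1.6) and ended near (9.6, 2.7).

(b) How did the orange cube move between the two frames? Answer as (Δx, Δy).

(0.3, 2.0)

The orange cube was at about (4.7, 1.5) and moved to about (5.0, 3.5).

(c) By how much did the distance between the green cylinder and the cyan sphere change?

+1.1

They were about 6.3 units apart before and 7.4 after — 1.1 units further apart.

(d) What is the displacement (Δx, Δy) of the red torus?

(-2.8, 0.0)

The red torus was at about (4.0, 3.8) and moved to about (1.2, 3.8).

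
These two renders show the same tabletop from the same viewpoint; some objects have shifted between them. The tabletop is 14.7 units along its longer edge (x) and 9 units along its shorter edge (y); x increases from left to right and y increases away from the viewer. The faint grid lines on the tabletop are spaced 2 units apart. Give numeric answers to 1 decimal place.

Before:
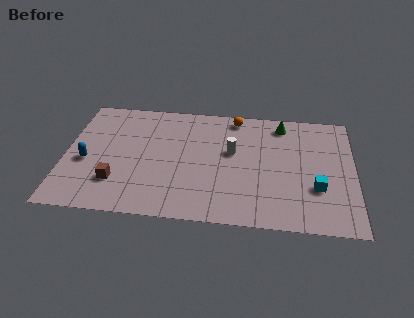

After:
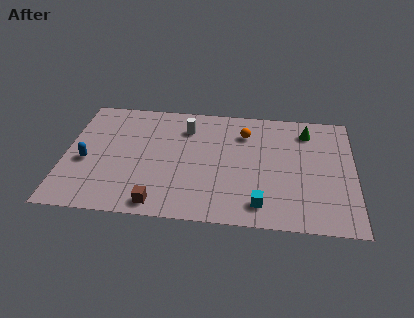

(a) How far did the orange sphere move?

1.3

The orange sphere moved from about (8.6, 8.0) to (9.1, 6.8), a distance of √(0.5² + 1.2²) ≈ 1.3.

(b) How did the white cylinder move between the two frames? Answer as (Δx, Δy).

(-2.4, 1.6)

The white cylinder was at about (8.5, 5.3) and moved to about (6.1, 6.9).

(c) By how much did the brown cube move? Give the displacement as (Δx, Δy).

(2.2, -1.4)

From the two frames, the brown cube sits at roughly (2.7, 2.4) before and (4.9, 1.0) after.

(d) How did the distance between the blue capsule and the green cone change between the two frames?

+1.1

Before: roughly 10.6 units apart; after: 11.7. That's 1.1 units further apart.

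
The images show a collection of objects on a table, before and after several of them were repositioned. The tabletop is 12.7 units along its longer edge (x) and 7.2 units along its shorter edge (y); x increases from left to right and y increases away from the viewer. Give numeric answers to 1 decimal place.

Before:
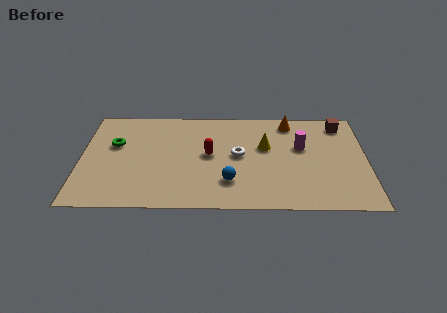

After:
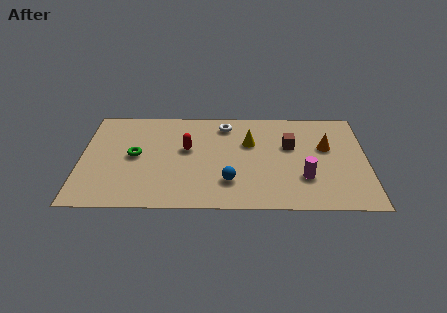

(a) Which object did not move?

the blue sphere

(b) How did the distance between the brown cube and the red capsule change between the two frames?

-1.7

Before: roughly 6.3 units apart; after: 4.6. That's 1.7 units closer together.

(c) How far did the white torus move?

2.3

The white torus moved from about (7.0, 3.8) to (6.4, 6.0), a distance of √(0.6² + 2.2²) ≈ 2.3.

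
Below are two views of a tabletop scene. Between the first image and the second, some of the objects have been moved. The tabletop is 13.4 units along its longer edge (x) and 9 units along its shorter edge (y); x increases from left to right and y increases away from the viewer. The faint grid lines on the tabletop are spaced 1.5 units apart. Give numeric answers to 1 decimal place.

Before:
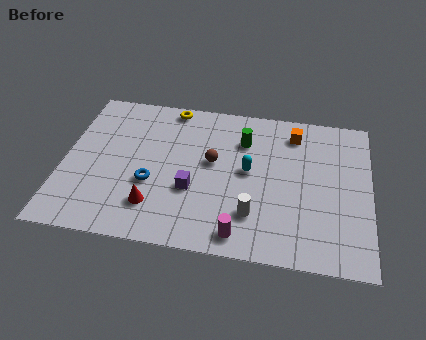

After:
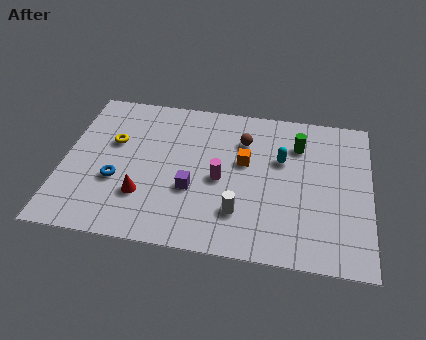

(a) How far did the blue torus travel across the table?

1.5

From (3.9, 3.4) to (2.4, 3.3), the blue torus covered √(1.5² + 0.1²) ≈ 1.5 units.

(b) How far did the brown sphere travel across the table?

2.0

From (6.5, 5.1) to (7.8, 6.6), the brown sphere covered √(1.3² + 1.5²) ≈ 2.0 units.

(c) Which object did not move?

the purple cube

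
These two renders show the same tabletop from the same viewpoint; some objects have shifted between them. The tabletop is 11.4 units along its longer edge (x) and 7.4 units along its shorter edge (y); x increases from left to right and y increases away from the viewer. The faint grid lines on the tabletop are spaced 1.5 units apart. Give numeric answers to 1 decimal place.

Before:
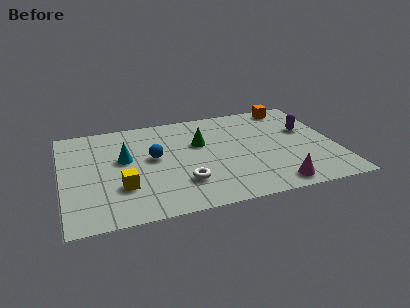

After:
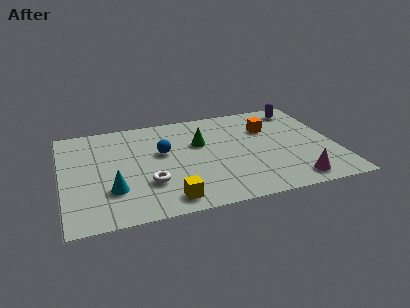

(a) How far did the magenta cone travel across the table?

0.8

From (8.6, 0.9) to (9.4, 1.0), the magenta cone covered √(0.8² + 0.1²) ≈ 0.8 units.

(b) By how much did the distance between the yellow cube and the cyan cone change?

+0.5

They were about 2.0 units apart before and 2.5 after — 0.5 units further apart.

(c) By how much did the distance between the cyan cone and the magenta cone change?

+0.6

Before: roughly 6.9 units apart; after: 7.5. That's 0.6 units further apart.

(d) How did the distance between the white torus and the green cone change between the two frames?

+0.5

The distance was about 2.8 in the first image and 3.3 in the second, so they moved 0.5 units further apart.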